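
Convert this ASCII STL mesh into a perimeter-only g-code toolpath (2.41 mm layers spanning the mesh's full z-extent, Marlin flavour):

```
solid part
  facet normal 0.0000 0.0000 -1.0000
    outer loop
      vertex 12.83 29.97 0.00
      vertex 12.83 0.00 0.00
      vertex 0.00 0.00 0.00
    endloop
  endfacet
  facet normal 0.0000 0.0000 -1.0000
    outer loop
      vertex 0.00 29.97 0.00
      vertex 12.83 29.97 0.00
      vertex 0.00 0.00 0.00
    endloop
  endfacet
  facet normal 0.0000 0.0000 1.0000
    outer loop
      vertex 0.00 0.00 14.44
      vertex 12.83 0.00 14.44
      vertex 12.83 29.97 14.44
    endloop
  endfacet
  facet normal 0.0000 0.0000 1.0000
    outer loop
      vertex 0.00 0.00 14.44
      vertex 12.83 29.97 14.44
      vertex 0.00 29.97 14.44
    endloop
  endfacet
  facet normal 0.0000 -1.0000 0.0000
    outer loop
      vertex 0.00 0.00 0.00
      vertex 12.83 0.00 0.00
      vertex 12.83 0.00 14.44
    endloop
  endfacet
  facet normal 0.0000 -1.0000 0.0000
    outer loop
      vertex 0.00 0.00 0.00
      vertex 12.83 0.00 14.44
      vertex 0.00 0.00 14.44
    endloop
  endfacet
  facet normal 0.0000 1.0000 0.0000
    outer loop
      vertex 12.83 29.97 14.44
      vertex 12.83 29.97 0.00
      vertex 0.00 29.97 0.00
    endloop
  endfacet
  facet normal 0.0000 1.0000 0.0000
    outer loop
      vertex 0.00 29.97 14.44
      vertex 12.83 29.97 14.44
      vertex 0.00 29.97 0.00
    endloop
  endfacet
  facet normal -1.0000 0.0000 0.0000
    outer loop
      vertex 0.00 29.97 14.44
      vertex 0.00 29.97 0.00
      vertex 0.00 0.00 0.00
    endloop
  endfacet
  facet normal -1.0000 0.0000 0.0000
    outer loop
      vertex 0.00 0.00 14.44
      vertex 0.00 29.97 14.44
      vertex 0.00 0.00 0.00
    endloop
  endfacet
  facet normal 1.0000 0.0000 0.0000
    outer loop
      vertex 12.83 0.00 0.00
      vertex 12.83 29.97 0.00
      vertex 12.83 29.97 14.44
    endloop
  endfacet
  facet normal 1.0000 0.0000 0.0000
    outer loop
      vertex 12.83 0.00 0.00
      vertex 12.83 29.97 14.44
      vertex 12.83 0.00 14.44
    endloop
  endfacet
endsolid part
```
; perimeter-only toolpath
G21 ; units = mm
G90 ; absolute positioning
G28 ; home
; layer 1
G0 Z2.41
G0 X0.00 Y0.00
G1 X12.83 Y0.00
G1 X12.83 Y29.97
G1 X0.00 Y29.97
G1 X0.00 Y0.00
; layer 2
G0 Z4.81
G0 X0.00 Y0.00
G1 X12.83 Y0.00
G1 X12.83 Y29.97
G1 X0.00 Y29.97
G1 X0.00 Y0.00
; layer 3
G0 Z7.22
G0 X0.00 Y0.00
G1 X12.83 Y0.00
G1 X12.83 Y29.97
G1 X0.00 Y29.97
G1 X0.00 Y0.00
; layer 4
G0 Z9.63
G0 X0.00 Y0.00
G1 X12.83 Y0.00
G1 X12.83 Y29.97
G1 X0.00 Y29.97
G1 X0.00 Y0.00
; layer 5
G0 Z12.03
G0 X0.00 Y0.00
G1 X12.83 Y0.00
G1 X12.83 Y29.97
G1 X0.00 Y29.97
G1 X0.00 Y0.00
; layer 6
G0 Z14.44
G0 X0.00 Y0.00
G1 X12.83 Y0.00
G1 X12.83 Y29.97
G1 X0.00 Y29.97
G1 X0.00 Y0.00
M2 ; end

The solid is a rectangular box, roughly 12.8 × 30 mm footprint and 14.4 mm tall. Slicing at Δz = 2.41 mm — 6 equal slices spanning the solid's height, so layer i sits at z = i·h/6 — gives 6 non-empty perimeters. Each is a 4-segment closed polygon; G0 lifts to the layer z and rapids to the start vertex, then G1 traces the edges.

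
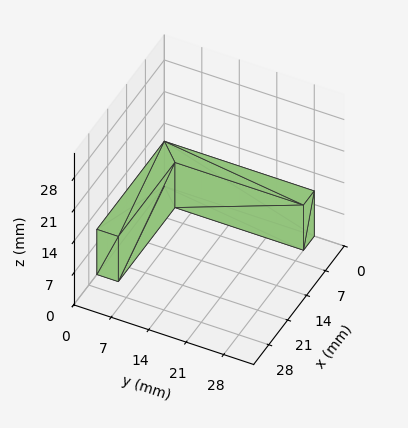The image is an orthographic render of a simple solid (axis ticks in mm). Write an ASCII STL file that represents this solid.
Reading the render: the shape is an L-shaped prism: outer 25 × 28 mm, arm thicknesses ≈ 4 mm (horizontal) and 4 mm (vertical), extruded 10 mm in z (dimensions read to the nearest mm from the axis ticks). For the STL, each face is triangulated and given an outward normal.

solid part
  facet normal 0.0000 0.0000 -1.0000
    outer loop
      vertex 25.00 4.00 0.00
      vertex 25.00 0.00 0.00
      vertex 0.00 0.00 0.00
    endloop
  endfacet
  facet normal 0.0000 0.0000 -1.0000
    outer loop
      vertex 4.00 4.00 0.00
      vertex 25.00 4.00 0.00
      vertex 0.00 0.00 0.00
    endloop
  endfacet
  facet normal 0.0000 0.0000 -1.0000
    outer loop
      vertex 4.00 28.00 0.00
      vertex 4.00 4.00 0.00
      vertex 0.00 0.00 0.00
    endloop
  endfacet
  facet normal 0.0000 0.0000 -1.0000
    outer loop
      vertex 0.00 28.00 0.00
      vertex 4.00 28.00 0.00
      vertex 0.00 0.00 0.00
    endloop
  endfacet
  facet normal 0.0000 0.0000 1.0000
    outer loop
      vertex 0.00 0.00 10.00
      vertex 25.00 0.00 10.00
      vertex 25.00 4.00 10.00
    endloop
  endfacet
  facet normal 0.0000 0.0000 1.0000
    outer loop
      vertex 0.00 0.00 10.00
      vertex 25.00 4.00 10.00
      vertex 4.00 4.00 10.00
    endloop
  endfacet
  facet normal 0.0000 0.0000 1.0000
    outer loop
      vertex 0.00 0.00 10.00
      vertex 4.00 4.00 10.00
      vertex 4.00 28.00 10.00
    endloop
  endfacet
  facet normal 0.0000 0.0000 1.0000
    outer loop
      vertex 0.00 0.00 10.00
      vertex 4.00 28.00 10.00
      vertex 0.00 28.00 10.00
    endloop
  endfacet
  facet normal 0.0000 -1.0000 0.0000
    outer loop
      vertex 0.00 0.00 0.00
      vertex 25.00 0.00 0.00
      vertex 25.00 0.00 10.00
    endloop
  endfacet
  facet normal 0.0000 -1.0000 0.0000
    outer loop
      vertex 0.00 0.00 0.00
      vertex 25.00 0.00 10.00
      vertex 0.00 0.00 10.00
    endloop
  endfacet
  facet normal 1.0000 0.0000 0.0000
    outer loop
      vertex 25.00 0.00 0.00
      vertex 25.00 4.00 0.00
      vertex 25.00 4.00 10.00
    endloop
  endfacet
  facet normal 1.0000 0.0000 0.0000
    outer loop
      vertex 25.00 0.00 0.00
      vertex 25.00 4.00 10.00
      vertex 25.00 0.00 10.00
    endloop
  endfacet
  facet normal 0.0000 1.0000 0.0000
    outer loop
      vertex 25.00 4.00 0.00
      vertex 4.00 4.00 0.00
      vertex 4.00 4.00 10.00
    endloop
  endfacet
  facet normal 0.0000 1.0000 0.0000
    outer loop
      vertex 25.00 4.00 0.00
      vertex 4.00 4.00 10.00
      vertex 25.00 4.00 10.00
    endloop
  endfacet
  facet normal 1.0000 0.0000 0.0000
    outer loop
      vertex 4.00 4.00 0.00
      vertex 4.00 28.00 0.00
      vertex 4.00 28.00 10.00
    endloop
  endfacet
  facet normal 1.0000 0.0000 0.0000
    outer loop
      vertex 4.00 4.00 0.00
      vertex 4.00 28.00 10.00
      vertex 4.00 4.00 10.00
    endloop
  endfacet
  facet normal 0.0000 1.0000 0.0000
    outer loop
      vertex 4.00 28.00 0.00
      vertex 0.00 28.00 0.00
      vertex 0.00 28.00 10.00
    endloop
  endfacet
  facet normal 0.0000 1.0000 0.0000
    outer loop
      vertex 4.00 28.00 0.00
      vertex 0.00 28.00 10.00
      vertex 4.00 28.00 10.00
    endloop
  endfacet
  facet normal -1.0000 0.0000 0.0000
    outer loop
      vertex 0.00 28.00 0.00
      vertex 0.00 0.00 0.00
      vertex 0.00 0.00 10.00
    endloop
  endfacet
  facet normal -1.0000 0.0000 0.0000
    outer loop
      vertex 0.00 28.00 0.00
      vertex 0.00 0.00 10.00
      vertex 0.00 28.00 10.00
    endloop
  endfacet
endsolid part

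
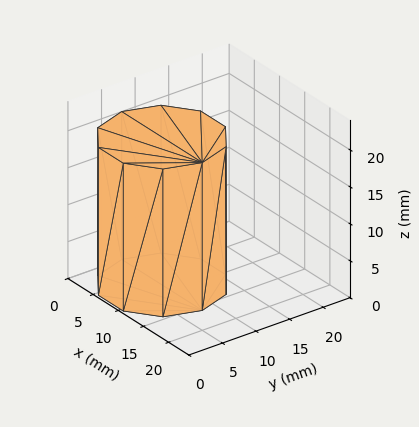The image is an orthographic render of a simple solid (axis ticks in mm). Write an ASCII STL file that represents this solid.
Reading the render: the shape is a regular 10-sided prism (a cylinder approximated with 10 flat sides), circumscribed radius ≈ 8 mm, height ≈ 20 mm (dimensions read to the nearest mm from the axis ticks). For the STL, each face is triangulated and given an outward normal.

solid part
  facet normal 0.0000 0.0000 -1.0000
    outer loop
      vertex 10.472 15.608 0.000
      vertex 14.472 12.702 0.000
      vertex 16.000 8.000 0.000
    endloop
  endfacet
  facet normal 0.0000 0.0000 -1.0000
    outer loop
      vertex 5.528 15.608 0.000
      vertex 10.472 15.608 0.000
      vertex 16.000 8.000 0.000
    endloop
  endfacet
  facet normal 0.0000 0.0000 -1.0000
    outer loop
      vertex 1.528 12.702 0.000
      vertex 5.528 15.608 0.000
      vertex 16.000 8.000 0.000
    endloop
  endfacet
  facet normal 0.0000 0.0000 -1.0000
    outer loop
      vertex 0.000 8.000 0.000
      vertex 1.528 12.702 0.000
      vertex 16.000 8.000 0.000
    endloop
  endfacet
  facet normal 0.0000 0.0000 -1.0000
    outer loop
      vertex 1.528 3.298 0.000
      vertex 0.000 8.000 0.000
      vertex 16.000 8.000 0.000
    endloop
  endfacet
  facet normal 0.0000 0.0000 -1.0000
    outer loop
      vertex 5.528 0.392 0.000
      vertex 1.528 3.298 0.000
      vertex 16.000 8.000 0.000
    endloop
  endfacet
  facet normal 0.0000 0.0000 -1.0000
    outer loop
      vertex 10.472 0.392 0.000
      vertex 5.528 0.392 0.000
      vertex 16.000 8.000 0.000
    endloop
  endfacet
  facet normal 0.0000 0.0000 -1.0000
    outer loop
      vertex 14.472 3.298 0.000
      vertex 10.472 0.392 0.000
      vertex 16.000 8.000 0.000
    endloop
  endfacet
  facet normal 0.0000 0.0000 1.0000
    outer loop
      vertex 16.000 8.000 20.000
      vertex 14.472 12.702 20.000
      vertex 10.472 15.608 20.000
    endloop
  endfacet
  facet normal 0.0000 0.0000 1.0000
    outer loop
      vertex 16.000 8.000 20.000
      vertex 10.472 15.608 20.000
      vertex 5.528 15.608 20.000
    endloop
  endfacet
  facet normal 0.0000 0.0000 1.0000
    outer loop
      vertex 16.000 8.000 20.000
      vertex 5.528 15.608 20.000
      vertex 1.528 12.702 20.000
    endloop
  endfacet
  facet normal 0.0000 0.0000 1.0000
    outer loop
      vertex 16.000 8.000 20.000
      vertex 1.528 12.702 20.000
      vertex 0.000 8.000 20.000
    endloop
  endfacet
  facet normal 0.0000 0.0000 1.0000
    outer loop
      vertex 16.000 8.000 20.000
      vertex 0.000 8.000 20.000
      vertex 1.528 3.298 20.000
    endloop
  endfacet
  facet normal 0.0000 0.0000 1.0000
    outer loop
      vertex 16.000 8.000 20.000
      vertex 1.528 3.298 20.000
      vertex 5.528 0.392 20.000
    endloop
  endfacet
  facet normal 0.0000 0.0000 1.0000
    outer loop
      vertex 16.000 8.000 20.000
      vertex 5.528 0.392 20.000
      vertex 10.472 0.392 20.000
    endloop
  endfacet
  facet normal 0.0000 0.0000 1.0000
    outer loop
      vertex 16.000 8.000 20.000
      vertex 10.472 0.392 20.000
      vertex 14.472 3.298 20.000
    endloop
  endfacet
  facet normal 0.9510 0.3091 0.0000
    outer loop
      vertex 16.000 8.000 0.000
      vertex 14.472 12.702 0.000
      vertex 14.472 12.702 20.000
    endloop
  endfacet
  facet normal 0.9510 0.3091 0.0000
    outer loop
      vertex 16.000 8.000 0.000
      vertex 14.472 12.702 20.000
      vertex 16.000 8.000 20.000
    endloop
  endfacet
  facet normal 0.5878 0.8090 0.0000
    outer loop
      vertex 14.472 12.702 0.000
      vertex 10.472 15.608 0.000
      vertex 10.472 15.608 20.000
    endloop
  endfacet
  facet normal 0.5878 0.8090 0.0000
    outer loop
      vertex 14.472 12.702 0.000
      vertex 10.472 15.608 20.000
      vertex 14.472 12.702 20.000
    endloop
  endfacet
  facet normal 0.0000 1.0000 0.0000
    outer loop
      vertex 10.472 15.608 0.000
      vertex 5.528 15.608 0.000
      vertex 5.528 15.608 20.000
    endloop
  endfacet
  facet normal 0.0000 1.0000 0.0000
    outer loop
      vertex 10.472 15.608 0.000
      vertex 5.528 15.608 20.000
      vertex 10.472 15.608 20.000
    endloop
  endfacet
  facet normal -0.5878 0.8090 0.0000
    outer loop
      vertex 5.528 15.608 0.000
      vertex 1.528 12.702 0.000
      vertex 1.528 12.702 20.000
    endloop
  endfacet
  facet normal -0.5878 0.8090 0.0000
    outer loop
      vertex 5.528 15.608 0.000
      vertex 1.528 12.702 20.000
      vertex 5.528 15.608 20.000
    endloop
  endfacet
  facet normal -0.9510 0.3091 0.0000
    outer loop
      vertex 1.528 12.702 0.000
      vertex 0.000 8.000 0.000
      vertex 0.000 8.000 20.000
    endloop
  endfacet
  facet normal -0.9510 0.3091 0.0000
    outer loop
      vertex 1.528 12.702 0.000
      vertex 0.000 8.000 20.000
      vertex 1.528 12.702 20.000
    endloop
  endfacet
  facet normal -0.9510 -0.3091 0.0000
    outer loop
      vertex 0.000 8.000 0.000
      vertex 1.528 3.298 0.000
      vertex 1.528 3.298 20.000
    endloop
  endfacet
  facet normal -0.9510 -0.3091 0.0000
    outer loop
      vertex 0.000 8.000 0.000
      vertex 1.528 3.298 20.000
      vertex 0.000 8.000 20.000
    endloop
  endfacet
  facet normal -0.5878 -0.8090 0.0000
    outer loop
      vertex 1.528 3.298 0.000
      vertex 5.528 0.392 0.000
      vertex 5.528 0.392 20.000
    endloop
  endfacet
  facet normal -0.5878 -0.8090 0.0000
    outer loop
      vertex 1.528 3.298 0.000
      vertex 5.528 0.392 20.000
      vertex 1.528 3.298 20.000
    endloop
  endfacet
  facet normal 0.0000 -1.0000 0.0000
    outer loop
      vertex 5.528 0.392 0.000
      vertex 10.472 0.392 0.000
      vertex 10.472 0.392 20.000
    endloop
  endfacet
  facet normal 0.0000 -1.0000 0.0000
    outer loop
      vertex 5.528 0.392 0.000
      vertex 10.472 0.392 20.000
      vertex 5.528 0.392 20.000
    endloop
  endfacet
  facet normal 0.5878 -0.8090 0.0000
    outer loop
      vertex 10.472 0.392 0.000
      vertex 14.472 3.298 0.000
      vertex 14.472 3.298 20.000
    endloop
  endfacet
  facet normal 0.5878 -0.8090 0.0000
    outer loop
      vertex 10.472 0.392 0.000
      vertex 14.472 3.298 20.000
      vertex 10.472 0.392 20.000
    endloop
  endfacet
  facet normal 0.9510 -0.3091 0.0000
    outer loop
      vertex 14.472 3.298 0.000
      vertex 16.000 8.000 0.000
      vertex 16.000 8.000 20.000
    endloop
  endfacet
  facet normal 0.9510 -0.3091 0.0000
    outer loop
      vertex 14.472 3.298 0.000
      vertex 16.000 8.000 20.000
      vertex 14.472 3.298 20.000
    endloop
  endfacet
endsolid part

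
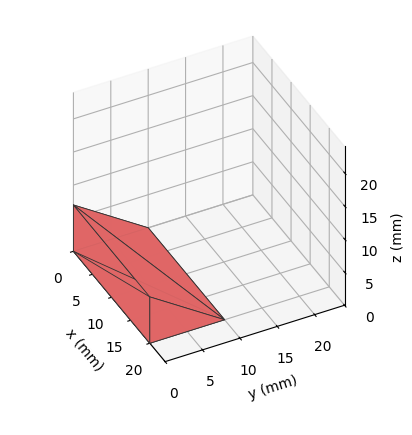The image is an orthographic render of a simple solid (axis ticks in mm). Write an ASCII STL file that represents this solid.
Reading the render: the shape is a wedge (ramp): 20 × 10 mm base, rising to 7 mm along the y=0 edge and sloping linearly to z=0 at y=10 (dimensions read to the nearest mm from the axis ticks). For the STL, each face is triangulated and given an outward normal.

solid part
  facet normal 0.0000 0.0000 -1.0000
    outer loop
      vertex 20.00 10.00 0.00
      vertex 20.00 0.00 0.00
      vertex 0.00 0.00 0.00
    endloop
  endfacet
  facet normal 0.0000 0.0000 -1.0000
    outer loop
      vertex 0.00 10.00 0.00
      vertex 20.00 10.00 0.00
      vertex 0.00 0.00 0.00
    endloop
  endfacet
  facet normal 0.0000 -1.0000 0.0000
    outer loop
      vertex 0.00 0.00 0.00
      vertex 20.00 0.00 0.00
      vertex 20.00 0.00 7.00
    endloop
  endfacet
  facet normal 0.0000 -1.0000 0.0000
    outer loop
      vertex 0.00 0.00 0.00
      vertex 20.00 0.00 7.00
      vertex 0.00 0.00 7.00
    endloop
  endfacet
  facet normal 0.0000 0.5735 0.8192
    outer loop
      vertex 0.00 0.00 7.00
      vertex 20.00 0.00 7.00
      vertex 20.00 10.00 0.00
    endloop
  endfacet
  facet normal 0.0000 0.5735 0.8192
    outer loop
      vertex 0.00 0.00 7.00
      vertex 20.00 10.00 0.00
      vertex 0.00 10.00 0.00
    endloop
  endfacet
  facet normal -1.0000 0.0000 0.0000
    outer loop
      vertex 0.00 0.00 7.00
      vertex 0.00 10.00 0.00
      vertex 0.00 0.00 0.00
    endloop
  endfacet
  facet normal 1.0000 0.0000 0.0000
    outer loop
      vertex 20.00 0.00 0.00
      vertex 20.00 10.00 0.00
      vertex 20.00 0.00 7.00
    endloop
  endfacet
endsolid part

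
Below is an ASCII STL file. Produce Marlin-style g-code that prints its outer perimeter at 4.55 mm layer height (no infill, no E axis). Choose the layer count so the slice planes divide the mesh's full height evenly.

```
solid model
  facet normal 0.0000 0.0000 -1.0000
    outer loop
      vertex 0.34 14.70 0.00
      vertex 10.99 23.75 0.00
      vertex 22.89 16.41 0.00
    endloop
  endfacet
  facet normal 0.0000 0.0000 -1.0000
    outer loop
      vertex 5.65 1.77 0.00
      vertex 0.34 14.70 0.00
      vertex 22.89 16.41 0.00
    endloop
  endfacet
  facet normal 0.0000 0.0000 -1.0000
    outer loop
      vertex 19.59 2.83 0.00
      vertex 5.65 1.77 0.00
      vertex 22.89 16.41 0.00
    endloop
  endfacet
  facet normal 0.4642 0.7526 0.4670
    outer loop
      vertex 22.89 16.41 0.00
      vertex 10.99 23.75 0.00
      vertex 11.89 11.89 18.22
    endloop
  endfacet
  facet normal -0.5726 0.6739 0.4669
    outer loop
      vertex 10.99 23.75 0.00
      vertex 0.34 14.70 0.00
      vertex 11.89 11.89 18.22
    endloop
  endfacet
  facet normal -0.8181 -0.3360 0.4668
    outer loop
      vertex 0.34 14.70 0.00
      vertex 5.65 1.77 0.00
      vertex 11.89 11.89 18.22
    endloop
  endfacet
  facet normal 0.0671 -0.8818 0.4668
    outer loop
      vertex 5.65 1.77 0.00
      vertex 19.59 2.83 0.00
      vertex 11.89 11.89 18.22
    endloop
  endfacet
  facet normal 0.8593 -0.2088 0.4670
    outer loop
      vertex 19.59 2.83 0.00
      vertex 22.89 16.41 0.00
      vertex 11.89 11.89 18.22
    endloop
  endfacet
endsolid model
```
; perimeter-only toolpath
G21 ; units = mm
G90 ; absolute positioning
G28 ; home
; layer 1
G0 Z4.55
G0 X20.14 Y15.28
G1 X11.21 Y20.79
G1 X3.23 Y14.00
G1 X7.21 Y4.30
G1 X17.66 Y5.10
G1 X20.14 Y15.28
; layer 2
G0 Z9.11
G0 X17.39 Y14.15
G1 X11.44 Y17.82
G1 X6.12 Y13.29
G1 X8.77 Y6.83
G1 X15.74 Y7.36
G1 X17.39 Y14.15
; layer 3
G0 Z13.66
G0 X14.64 Y13.02
G1 X11.67 Y14.86
G1 X9.00 Y12.59
G1 X10.33 Y9.36
G1 X13.82 Y9.62
G1 X14.64 Y13.02
M2 ; end

The solid is a regular 5-sided pyramid, base circumscribed radius ≈ 11.9 mm, apex at z ≈ 18.2 mm. Slicing at Δz = 4.55 mm — 4 equal slices spanning the solid's height, so layer i sits at z = i·h/4 — gives 3 non-empty perimeters. Each is a 5-segment closed polygon; G0 lifts to the layer z and rapids to the start vertex, then G1 traces the edges. The cross-section shrinks linearly with z (the slice at the apex is degenerate and omitted).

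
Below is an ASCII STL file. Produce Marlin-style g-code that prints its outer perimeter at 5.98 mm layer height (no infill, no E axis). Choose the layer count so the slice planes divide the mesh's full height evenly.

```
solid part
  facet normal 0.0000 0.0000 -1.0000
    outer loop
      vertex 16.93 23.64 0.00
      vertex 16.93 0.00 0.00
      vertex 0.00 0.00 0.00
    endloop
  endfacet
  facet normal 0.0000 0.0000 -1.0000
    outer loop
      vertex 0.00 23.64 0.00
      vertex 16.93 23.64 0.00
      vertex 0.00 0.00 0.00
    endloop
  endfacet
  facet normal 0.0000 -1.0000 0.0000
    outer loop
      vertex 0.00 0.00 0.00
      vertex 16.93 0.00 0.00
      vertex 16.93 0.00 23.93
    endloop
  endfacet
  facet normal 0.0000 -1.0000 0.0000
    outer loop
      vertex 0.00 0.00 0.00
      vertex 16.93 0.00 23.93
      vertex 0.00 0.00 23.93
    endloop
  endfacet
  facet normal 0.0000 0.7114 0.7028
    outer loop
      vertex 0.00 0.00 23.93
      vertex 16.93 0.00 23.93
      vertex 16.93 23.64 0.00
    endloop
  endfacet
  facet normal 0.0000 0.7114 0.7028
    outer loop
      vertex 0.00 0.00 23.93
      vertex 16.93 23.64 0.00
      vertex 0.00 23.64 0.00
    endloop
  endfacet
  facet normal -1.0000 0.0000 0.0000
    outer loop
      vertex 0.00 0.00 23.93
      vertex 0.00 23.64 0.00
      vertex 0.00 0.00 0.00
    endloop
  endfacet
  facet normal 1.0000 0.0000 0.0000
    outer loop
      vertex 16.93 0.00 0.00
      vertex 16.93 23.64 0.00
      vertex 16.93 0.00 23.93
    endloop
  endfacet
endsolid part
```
; perimeter-only toolpath
G21 ; units = mm
G90 ; absolute positioning
G28 ; home
; layer 1
G0 Z5.98
G0 X0.00 Y0.00
G1 X16.93 Y0.00
G1 X16.93 Y17.73
G1 X0.00 Y17.73
G1 X0.00 Y0.00
; layer 2
G0 Z11.96
G0 X0.00 Y0.00
G1 X16.93 Y0.00
G1 X16.93 Y11.82
G1 X0.00 Y11.82
G1 X0.00 Y0.00
; layer 3
G0 Z17.95
G0 X0.00 Y0.00
G1 X16.93 Y0.00
G1 X16.93 Y5.91
G1 X0.00 Y5.91
G1 X0.00 Y0.00
M2 ; end

The solid is a wedge (ramp): 16.9 × 23.6 mm base, rising to 23.9 mm along the y=0 edge and sloping linearly to z=0 at y=23.6. Slicing at Δz = 5.98 mm — 4 equal slices spanning the solid's height, so layer i sits at z = i·h/4 — gives 3 non-empty perimeters. Each is a 4-segment closed polygon; G0 lifts to the layer z and rapids to the start vertex, then G1 traces the edges. The cross-section shrinks linearly with z (the slice at the apex is degenerate and omitted).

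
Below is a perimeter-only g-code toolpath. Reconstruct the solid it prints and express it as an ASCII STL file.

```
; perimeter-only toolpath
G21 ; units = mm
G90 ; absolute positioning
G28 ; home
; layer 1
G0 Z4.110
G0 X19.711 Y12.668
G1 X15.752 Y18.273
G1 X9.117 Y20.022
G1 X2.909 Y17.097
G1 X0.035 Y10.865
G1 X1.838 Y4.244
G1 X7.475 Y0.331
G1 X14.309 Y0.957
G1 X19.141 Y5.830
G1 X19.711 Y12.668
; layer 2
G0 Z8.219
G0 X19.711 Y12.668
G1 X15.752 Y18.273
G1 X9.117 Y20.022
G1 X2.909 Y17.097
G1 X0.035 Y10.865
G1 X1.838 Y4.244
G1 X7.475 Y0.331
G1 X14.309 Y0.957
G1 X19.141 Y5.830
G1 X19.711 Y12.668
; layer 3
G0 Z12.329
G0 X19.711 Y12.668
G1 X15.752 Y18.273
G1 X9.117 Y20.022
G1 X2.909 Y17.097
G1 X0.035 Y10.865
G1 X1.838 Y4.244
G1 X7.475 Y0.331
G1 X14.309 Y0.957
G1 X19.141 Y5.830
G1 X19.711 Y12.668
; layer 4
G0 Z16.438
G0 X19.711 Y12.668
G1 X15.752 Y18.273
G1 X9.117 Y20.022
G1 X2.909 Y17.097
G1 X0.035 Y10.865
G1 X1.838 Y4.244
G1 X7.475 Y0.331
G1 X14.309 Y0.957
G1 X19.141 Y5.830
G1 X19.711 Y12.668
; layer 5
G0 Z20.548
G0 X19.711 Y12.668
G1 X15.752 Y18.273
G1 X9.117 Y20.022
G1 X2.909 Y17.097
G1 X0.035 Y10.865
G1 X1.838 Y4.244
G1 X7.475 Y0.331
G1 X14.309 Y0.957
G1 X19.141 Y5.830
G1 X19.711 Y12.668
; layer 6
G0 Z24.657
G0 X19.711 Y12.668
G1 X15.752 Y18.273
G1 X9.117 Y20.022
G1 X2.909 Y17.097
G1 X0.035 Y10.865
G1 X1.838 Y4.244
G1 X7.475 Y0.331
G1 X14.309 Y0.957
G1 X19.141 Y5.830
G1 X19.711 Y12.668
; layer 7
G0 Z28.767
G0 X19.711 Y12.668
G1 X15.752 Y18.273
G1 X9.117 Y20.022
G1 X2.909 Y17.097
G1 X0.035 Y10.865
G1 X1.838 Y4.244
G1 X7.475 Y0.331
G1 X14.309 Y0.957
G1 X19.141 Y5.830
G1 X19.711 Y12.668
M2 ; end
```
solid part
  facet normal 0.0000 0.0000 -1.0000
    outer loop
      vertex 9.117 20.022 0.000
      vertex 15.752 18.273 0.000
      vertex 19.711 12.668 0.000
    endloop
  endfacet
  facet normal 0.0000 0.0000 -1.0000
    outer loop
      vertex 2.909 17.097 0.000
      vertex 9.117 20.022 0.000
      vertex 19.711 12.668 0.000
    endloop
  endfacet
  facet normal 0.0000 0.0000 -1.0000
    outer loop
      vertex 0.035 10.865 0.000
      vertex 2.909 17.097 0.000
      vertex 19.711 12.668 0.000
    endloop
  endfacet
  facet normal 0.0000 0.0000 -1.0000
    outer loop
      vertex 1.838 4.244 0.000
      vertex 0.035 10.865 0.000
      vertex 19.711 12.668 0.000
    endloop
  endfacet
  facet normal 0.0000 0.0000 -1.0000
    outer loop
      vertex 7.475 0.331 0.000
      vertex 1.838 4.244 0.000
      vertex 19.711 12.668 0.000
    endloop
  endfacet
  facet normal 0.0000 0.0000 -1.0000
    outer loop
      vertex 14.309 0.957 0.000
      vertex 7.475 0.331 0.000
      vertex 19.711 12.668 0.000
    endloop
  endfacet
  facet normal 0.0000 0.0000 -1.0000
    outer loop
      vertex 19.141 5.830 0.000
      vertex 14.309 0.957 0.000
      vertex 19.711 12.668 0.000
    endloop
  endfacet
  facet normal 0.0000 0.0000 1.0000
    outer loop
      vertex 19.711 12.668 28.767
      vertex 15.752 18.273 28.767
      vertex 9.117 20.022 28.767
    endloop
  endfacet
  facet normal 0.0000 0.0000 1.0000
    outer loop
      vertex 19.711 12.668 28.767
      vertex 9.117 20.022 28.767
      vertex 2.909 17.097 28.767
    endloop
  endfacet
  facet normal 0.0000 0.0000 1.0000
    outer loop
      vertex 19.711 12.668 28.767
      vertex 2.909 17.097 28.767
      vertex 0.035 10.865 28.767
    endloop
  endfacet
  facet normal 0.0000 0.0000 1.0000
    outer loop
      vertex 19.711 12.668 28.767
      vertex 0.035 10.865 28.767
      vertex 1.838 4.244 28.767
    endloop
  endfacet
  facet normal 0.0000 0.0000 1.0000
    outer loop
      vertex 19.711 12.668 28.767
      vertex 1.838 4.244 28.767
      vertex 7.475 0.331 28.767
    endloop
  endfacet
  facet normal 0.0000 0.0000 1.0000
    outer loop
      vertex 19.711 12.668 28.767
      vertex 7.475 0.331 28.767
      vertex 14.309 0.957 28.767
    endloop
  endfacet
  facet normal 0.0000 0.0000 1.0000
    outer loop
      vertex 19.711 12.668 28.767
      vertex 14.309 0.957 28.767
      vertex 19.141 5.830 28.767
    endloop
  endfacet
  facet normal 0.8168 0.5769 0.0000
    outer loop
      vertex 19.711 12.668 0.000
      vertex 15.752 18.273 0.000
      vertex 15.752 18.273 28.767
    endloop
  endfacet
  facet normal 0.8168 0.5769 0.0000
    outer loop
      vertex 19.711 12.668 0.000
      vertex 15.752 18.273 28.767
      vertex 19.711 12.668 28.767
    endloop
  endfacet
  facet normal 0.2549 0.9670 0.0000
    outer loop
      vertex 15.752 18.273 0.000
      vertex 9.117 20.022 0.000
      vertex 9.117 20.022 28.767
    endloop
  endfacet
  facet normal 0.2549 0.9670 0.0000
    outer loop
      vertex 15.752 18.273 0.000
      vertex 9.117 20.022 28.767
      vertex 15.752 18.273 28.767
    endloop
  endfacet
  facet normal -0.4262 0.9046 0.0000
    outer loop
      vertex 9.117 20.022 0.000
      vertex 2.909 17.097 0.000
      vertex 2.909 17.097 28.767
    endloop
  endfacet
  facet normal -0.4262 0.9046 0.0000
    outer loop
      vertex 9.117 20.022 0.000
      vertex 2.909 17.097 28.767
      vertex 9.117 20.022 28.767
    endloop
  endfacet
  facet normal -0.9081 0.4188 0.0000
    outer loop
      vertex 2.909 17.097 0.000
      vertex 0.035 10.865 0.000
      vertex 0.035 10.865 28.767
    endloop
  endfacet
  facet normal -0.9081 0.4188 0.0000
    outer loop
      vertex 2.909 17.097 0.000
      vertex 0.035 10.865 28.767
      vertex 2.909 17.097 28.767
    endloop
  endfacet
  facet normal -0.9649 -0.2627 0.0000
    outer loop
      vertex 0.035 10.865 0.000
      vertex 1.838 4.244 0.000
      vertex 1.838 4.244 28.767
    endloop
  endfacet
  facet normal -0.9649 -0.2627 0.0000
    outer loop
      vertex 0.035 10.865 0.000
      vertex 1.838 4.244 28.767
      vertex 0.035 10.865 28.767
    endloop
  endfacet
  facet normal -0.5702 -0.8215 0.0000
    outer loop
      vertex 1.838 4.244 0.000
      vertex 7.475 0.331 0.000
      vertex 7.475 0.331 28.767
    endloop
  endfacet
  facet normal -0.5702 -0.8215 0.0000
    outer loop
      vertex 1.838 4.244 0.000
      vertex 7.475 0.331 28.767
      vertex 1.838 4.244 28.767
    endloop
  endfacet
  facet normal 0.0912 -0.9958 0.0000
    outer loop
      vertex 7.475 0.331 0.000
      vertex 14.309 0.957 0.000
      vertex 14.309 0.957 28.767
    endloop
  endfacet
  facet normal 0.0912 -0.9958 0.0000
    outer loop
      vertex 7.475 0.331 0.000
      vertex 14.309 0.957 28.767
      vertex 7.475 0.331 28.767
    endloop
  endfacet
  facet normal 0.7101 -0.7041 0.0000
    outer loop
      vertex 14.309 0.957 0.000
      vertex 19.141 5.830 0.000
      vertex 19.141 5.830 28.767
    endloop
  endfacet
  facet normal 0.7101 -0.7041 0.0000
    outer loop
      vertex 14.309 0.957 0.000
      vertex 19.141 5.830 28.767
      vertex 14.309 0.957 28.767
    endloop
  endfacet
  facet normal 0.9965 -0.0831 0.0000
    outer loop
      vertex 19.141 5.830 0.000
      vertex 19.711 12.668 0.000
      vertex 19.711 12.668 28.767
    endloop
  endfacet
  facet normal 0.9965 -0.0831 0.0000
    outer loop
      vertex 19.141 5.830 0.000
      vertex 19.711 12.668 28.767
      vertex 19.141 5.830 28.767
    endloop
  endfacet
endsolid part

The G0 Z moves step by Δz≈4.110 mm. Every layer's G1 loop is the same polygon, so the solid is a straight extrusion of it from z=0 to z≈28.8. Closing with flat bottom and top caps and triangulating gives 32 facets — a regular 9-sided prism (a cylinder approximated with 9 flat sides), circumscribed radius ≈ 10 mm, height ≈ 28.8 mm.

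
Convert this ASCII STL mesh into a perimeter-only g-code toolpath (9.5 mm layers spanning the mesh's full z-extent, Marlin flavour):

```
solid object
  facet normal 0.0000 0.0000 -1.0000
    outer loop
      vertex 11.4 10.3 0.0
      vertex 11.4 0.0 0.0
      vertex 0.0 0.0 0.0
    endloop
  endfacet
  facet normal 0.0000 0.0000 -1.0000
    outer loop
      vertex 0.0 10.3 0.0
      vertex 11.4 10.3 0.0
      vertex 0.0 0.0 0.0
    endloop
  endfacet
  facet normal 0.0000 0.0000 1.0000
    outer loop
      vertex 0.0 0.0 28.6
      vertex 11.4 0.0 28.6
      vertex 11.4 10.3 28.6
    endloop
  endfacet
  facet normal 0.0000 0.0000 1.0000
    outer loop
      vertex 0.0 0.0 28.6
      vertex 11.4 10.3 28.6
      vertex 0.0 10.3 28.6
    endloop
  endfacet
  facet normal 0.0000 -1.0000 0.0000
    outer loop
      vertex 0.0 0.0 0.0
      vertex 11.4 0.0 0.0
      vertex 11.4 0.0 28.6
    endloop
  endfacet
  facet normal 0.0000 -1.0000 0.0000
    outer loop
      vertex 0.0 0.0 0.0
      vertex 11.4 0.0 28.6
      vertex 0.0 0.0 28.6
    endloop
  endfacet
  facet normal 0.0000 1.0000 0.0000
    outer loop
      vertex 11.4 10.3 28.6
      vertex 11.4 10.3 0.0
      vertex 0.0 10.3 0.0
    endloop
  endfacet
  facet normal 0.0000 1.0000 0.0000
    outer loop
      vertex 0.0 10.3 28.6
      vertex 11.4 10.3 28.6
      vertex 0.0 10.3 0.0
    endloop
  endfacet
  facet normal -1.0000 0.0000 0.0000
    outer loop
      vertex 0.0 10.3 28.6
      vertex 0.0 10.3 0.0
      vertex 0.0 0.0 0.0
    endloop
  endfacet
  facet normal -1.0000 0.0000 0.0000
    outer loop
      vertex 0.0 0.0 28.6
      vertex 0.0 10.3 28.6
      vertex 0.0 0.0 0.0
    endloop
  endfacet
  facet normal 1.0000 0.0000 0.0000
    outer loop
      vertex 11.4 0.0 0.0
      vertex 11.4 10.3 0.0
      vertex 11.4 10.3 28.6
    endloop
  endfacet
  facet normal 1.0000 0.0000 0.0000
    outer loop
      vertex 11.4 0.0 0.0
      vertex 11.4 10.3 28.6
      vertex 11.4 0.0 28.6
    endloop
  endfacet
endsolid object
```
; perimeter-only toolpath
G21 ; units = mm
G90 ; absolute positioning
G28 ; home
; layer 1
G0 Z9.5
G0 X0.0 Y0.0
G1 X11.4 Y0.0
G1 X11.4 Y10.3
G1 X0.0 Y10.3
G1 X0.0 Y0.0
; layer 2
G0 Z19.1
G0 X0.0 Y0.0
G1 X11.4 Y0.0
G1 X11.4 Y10.3
G1 X0.0 Y10.3
G1 X0.0 Y0.0
; layer 3
G0 Z28.6
G0 X0.0 Y0.0
G1 X11.4 Y0.0
G1 X11.4 Y10.3
G1 X0.0 Y10.3
G1 X0.0 Y0.0
M2 ; end

The solid is a rectangular box, roughly 11.4 × 10.3 mm footprint and 28.6 mm tall. Slicing at Δz = 9.5 mm — 3 equal slices spanning the solid's height, so layer i sits at z = i·h/3 — gives 3 non-empty perimeters. Each is a 4-segment closed polygon; G0 lifts to the layer z and rapids to the start vertex, then G1 traces the edges.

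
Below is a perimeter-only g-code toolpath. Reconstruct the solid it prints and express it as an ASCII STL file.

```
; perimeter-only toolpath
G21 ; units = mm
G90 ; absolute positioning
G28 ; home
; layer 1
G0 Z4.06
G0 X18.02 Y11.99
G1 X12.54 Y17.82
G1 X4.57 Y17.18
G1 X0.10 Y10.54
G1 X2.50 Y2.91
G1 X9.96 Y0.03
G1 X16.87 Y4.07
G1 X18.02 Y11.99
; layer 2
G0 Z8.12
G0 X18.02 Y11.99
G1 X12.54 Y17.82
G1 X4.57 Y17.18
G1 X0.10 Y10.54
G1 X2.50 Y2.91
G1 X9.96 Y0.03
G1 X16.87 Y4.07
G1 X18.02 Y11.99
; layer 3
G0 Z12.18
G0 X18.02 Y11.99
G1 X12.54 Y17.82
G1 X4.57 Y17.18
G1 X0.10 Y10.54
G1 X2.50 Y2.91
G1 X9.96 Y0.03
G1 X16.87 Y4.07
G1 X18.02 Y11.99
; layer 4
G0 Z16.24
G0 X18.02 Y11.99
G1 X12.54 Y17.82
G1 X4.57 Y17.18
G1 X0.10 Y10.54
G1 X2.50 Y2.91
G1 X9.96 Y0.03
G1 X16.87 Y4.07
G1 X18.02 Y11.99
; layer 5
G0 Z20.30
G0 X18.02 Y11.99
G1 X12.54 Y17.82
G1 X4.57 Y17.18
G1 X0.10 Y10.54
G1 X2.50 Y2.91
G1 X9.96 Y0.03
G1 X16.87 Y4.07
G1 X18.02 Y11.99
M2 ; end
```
solid part
  facet normal 0.0000 0.0000 -1.0000
    outer loop
      vertex 4.57 17.18 0.00
      vertex 12.54 17.82 0.00
      vertex 18.02 11.99 0.00
    endloop
  endfacet
  facet normal 0.0000 0.0000 -1.0000
    outer loop
      vertex 0.10 10.54 0.00
      vertex 4.57 17.18 0.00
      vertex 18.02 11.99 0.00
    endloop
  endfacet
  facet normal 0.0000 0.0000 -1.0000
    outer loop
      vertex 2.50 2.91 0.00
      vertex 0.10 10.54 0.00
      vertex 18.02 11.99 0.00
    endloop
  endfacet
  facet normal 0.0000 0.0000 -1.0000
    outer loop
      vertex 9.96 0.03 0.00
      vertex 2.50 2.91 0.00
      vertex 18.02 11.99 0.00
    endloop
  endfacet
  facet normal 0.0000 0.0000 -1.0000
    outer loop
      vertex 16.87 4.07 0.00
      vertex 9.96 0.03 0.00
      vertex 18.02 11.99 0.00
    endloop
  endfacet
  facet normal 0.0000 0.0000 1.0000
    outer loop
      vertex 18.02 11.99 20.30
      vertex 12.54 17.82 20.30
      vertex 4.57 17.18 20.30
    endloop
  endfacet
  facet normal 0.0000 0.0000 1.0000
    outer loop
      vertex 18.02 11.99 20.30
      vertex 4.57 17.18 20.30
      vertex 0.10 10.54 20.30
    endloop
  endfacet
  facet normal 0.0000 0.0000 1.0000
    outer loop
      vertex 18.02 11.99 20.30
      vertex 0.10 10.54 20.30
      vertex 2.50 2.91 20.30
    endloop
  endfacet
  facet normal 0.0000 0.0000 1.0000
    outer loop
      vertex 18.02 11.99 20.30
      vertex 2.50 2.91 20.30
      vertex 9.96 0.03 20.30
    endloop
  endfacet
  facet normal 0.0000 0.0000 1.0000
    outer loop
      vertex 18.02 11.99 20.30
      vertex 9.96 0.03 20.30
      vertex 16.87 4.07 20.30
    endloop
  endfacet
  facet normal 0.7286 0.6849 0.0000
    outer loop
      vertex 18.02 11.99 0.00
      vertex 12.54 17.82 0.00
      vertex 12.54 17.82 20.30
    endloop
  endfacet
  facet normal 0.7286 0.6849 0.0000
    outer loop
      vertex 18.02 11.99 0.00
      vertex 12.54 17.82 20.30
      vertex 18.02 11.99 20.30
    endloop
  endfacet
  facet normal -0.0800 0.9968 0.0000
    outer loop
      vertex 12.54 17.82 0.00
      vertex 4.57 17.18 0.00
      vertex 4.57 17.18 20.30
    endloop
  endfacet
  facet normal -0.0800 0.9968 0.0000
    outer loop
      vertex 12.54 17.82 0.00
      vertex 4.57 17.18 20.30
      vertex 12.54 17.82 20.30
    endloop
  endfacet
  facet normal -0.8295 0.5584 0.0000
    outer loop
      vertex 4.57 17.18 0.00
      vertex 0.10 10.54 0.00
      vertex 0.10 10.54 20.30
    endloop
  endfacet
  facet normal -0.8295 0.5584 0.0000
    outer loop
      vertex 4.57 17.18 0.00
      vertex 0.10 10.54 20.30
      vertex 4.57 17.18 20.30
    endloop
  endfacet
  facet normal -0.9539 -0.3001 0.0000
    outer loop
      vertex 0.10 10.54 0.00
      vertex 2.50 2.91 0.00
      vertex 2.50 2.91 20.30
    endloop
  endfacet
  facet normal -0.9539 -0.3001 0.0000
    outer loop
      vertex 0.10 10.54 0.00
      vertex 2.50 2.91 20.30
      vertex 0.10 10.54 20.30
    endloop
  endfacet
  facet normal -0.3602 -0.9329 0.0000
    outer loop
      vertex 2.50 2.91 0.00
      vertex 9.96 0.03 0.00
      vertex 9.96 0.03 20.30
    endloop
  endfacet
  facet normal -0.3602 -0.9329 0.0000
    outer loop
      vertex 2.50 2.91 0.00
      vertex 9.96 0.03 20.30
      vertex 2.50 2.91 20.30
    endloop
  endfacet
  facet normal 0.5047 -0.8633 0.0000
    outer loop
      vertex 9.96 0.03 0.00
      vertex 16.87 4.07 0.00
      vertex 16.87 4.07 20.30
    endloop
  endfacet
  facet normal 0.5047 -0.8633 0.0000
    outer loop
      vertex 9.96 0.03 0.00
      vertex 16.87 4.07 20.30
      vertex 9.96 0.03 20.30
    endloop
  endfacet
  facet normal 0.9896 -0.1437 0.0000
    outer loop
      vertex 16.87 4.07 0.00
      vertex 18.02 11.99 0.00
      vertex 18.02 11.99 20.30
    endloop
  endfacet
  facet normal 0.9896 -0.1437 0.0000
    outer loop
      vertex 16.87 4.07 0.00
      vertex 18.02 11.99 20.30
      vertex 16.87 4.07 20.30
    endloop
  endfacet
endsolid part

The G0 Z moves step by Δz≈4.06 mm. Every layer's G1 loop is the same polygon, so the solid is a straight extrusion of it from z=0 to z≈20.3. Closing with flat bottom and top caps and triangulating gives 24 facets — a regular 7-sided prism (a cylinder approximated with 7 flat sides), circumscribed radius ≈ 9.22 mm, height ≈ 20.3 mm.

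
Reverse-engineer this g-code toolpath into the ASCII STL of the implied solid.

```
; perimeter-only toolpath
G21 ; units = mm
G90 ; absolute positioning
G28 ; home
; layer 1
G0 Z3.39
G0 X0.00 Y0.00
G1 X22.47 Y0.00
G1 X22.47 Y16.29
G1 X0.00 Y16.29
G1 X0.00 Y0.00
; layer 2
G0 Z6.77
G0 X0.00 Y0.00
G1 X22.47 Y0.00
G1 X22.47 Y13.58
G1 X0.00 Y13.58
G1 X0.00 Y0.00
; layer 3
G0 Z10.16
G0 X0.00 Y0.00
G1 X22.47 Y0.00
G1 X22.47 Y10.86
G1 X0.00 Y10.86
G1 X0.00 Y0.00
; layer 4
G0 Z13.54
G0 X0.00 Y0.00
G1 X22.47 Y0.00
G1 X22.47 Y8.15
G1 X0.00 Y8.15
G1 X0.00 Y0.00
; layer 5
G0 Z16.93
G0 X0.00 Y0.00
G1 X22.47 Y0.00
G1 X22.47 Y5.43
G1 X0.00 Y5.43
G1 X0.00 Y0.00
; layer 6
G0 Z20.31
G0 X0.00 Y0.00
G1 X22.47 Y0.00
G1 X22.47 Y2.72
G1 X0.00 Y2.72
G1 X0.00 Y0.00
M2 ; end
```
solid part
  facet normal 0.0000 0.0000 -1.0000
    outer loop
      vertex 22.47 19.01 0.00
      vertex 22.47 0.00 0.00
      vertex 0.00 0.00 0.00
    endloop
  endfacet
  facet normal 0.0000 0.0000 -1.0000
    outer loop
      vertex 0.00 19.01 0.00
      vertex 22.47 19.01 0.00
      vertex 0.00 0.00 0.00
    endloop
  endfacet
  facet normal 0.0000 -1.0000 0.0000
    outer loop
      vertex 0.00 0.00 0.00
      vertex 22.47 0.00 0.00
      vertex 22.47 0.00 23.70
    endloop
  endfacet
  facet normal 0.0000 -1.0000 0.0000
    outer loop
      vertex 0.00 0.00 0.00
      vertex 22.47 0.00 23.70
      vertex 0.00 0.00 23.70
    endloop
  endfacet
  facet normal 0.0000 0.7801 0.6257
    outer loop
      vertex 0.00 0.00 23.70
      vertex 22.47 0.00 23.70
      vertex 22.47 19.01 0.00
    endloop
  endfacet
  facet normal 0.0000 0.7801 0.6257
    outer loop
      vertex 0.00 0.00 23.70
      vertex 22.47 19.01 0.00
      vertex 0.00 19.01 0.00
    endloop
  endfacet
  facet normal -1.0000 0.0000 0.0000
    outer loop
      vertex 0.00 0.00 23.70
      vertex 0.00 19.01 0.00
      vertex 0.00 0.00 0.00
    endloop
  endfacet
  facet normal 1.0000 0.0000 0.0000
    outer loop
      vertex 22.47 0.00 0.00
      vertex 22.47 19.01 0.00
      vertex 22.47 0.00 23.70
    endloop
  endfacet
endsolid part

The G0 Z moves step by Δz≈3.39 mm. The G1 loops shrink linearly with z, so the solid tapers from its base footprint up to z≈23.7. Closing with a flat bottom cap and the tapered top and triangulating gives 8 facets — a wedge (ramp): 22.5 × 19 mm base, rising to 23.7 mm along the y=0 edge and sloping linearly to z=0 at y=19.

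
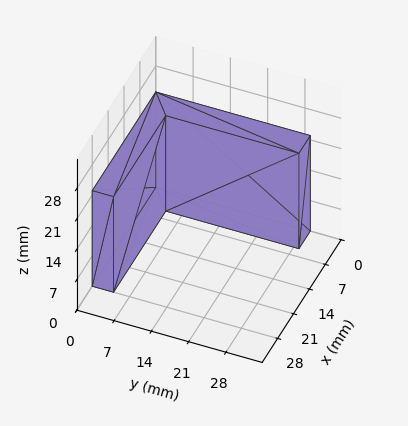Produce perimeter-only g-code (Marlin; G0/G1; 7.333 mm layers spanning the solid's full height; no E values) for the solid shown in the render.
Reading the render: the shape is an L-shaped prism: outer 28 × 29 mm, arm thicknesses ≈ 4 mm (horizontal) and 5 mm (vertical), extruded 22 mm in z (dimensions read to the nearest mm from the axis ticks). For the g-code, the solid's height is divided into equal slices at the stated Δz and each level perimeter traced with G1 moves after a G0 lift.

; perimeter-only toolpath
G21 ; units = mm
G90 ; absolute positioning
G28 ; home
; layer 1
G0 Z7.333
G0 X0.000 Y0.000
G1 X28.000 Y0.000
G1 X28.000 Y4.000
G1 X5.000 Y4.000
G1 X5.000 Y29.000
G1 X0.000 Y29.000
G1 X0.000 Y0.000
; layer 2
G0 Z14.667
G0 X0.000 Y0.000
G1 X28.000 Y0.000
G1 X28.000 Y4.000
G1 X5.000 Y4.000
G1 X5.000 Y29.000
G1 X0.000 Y29.000
G1 X0.000 Y0.000
; layer 3
G0 Z22.000
G0 X0.000 Y0.000
G1 X28.000 Y0.000
G1 X28.000 Y4.000
G1 X5.000 Y4.000
G1 X5.000 Y29.000
G1 X0.000 Y29.000
G1 X0.000 Y0.000
M2 ; end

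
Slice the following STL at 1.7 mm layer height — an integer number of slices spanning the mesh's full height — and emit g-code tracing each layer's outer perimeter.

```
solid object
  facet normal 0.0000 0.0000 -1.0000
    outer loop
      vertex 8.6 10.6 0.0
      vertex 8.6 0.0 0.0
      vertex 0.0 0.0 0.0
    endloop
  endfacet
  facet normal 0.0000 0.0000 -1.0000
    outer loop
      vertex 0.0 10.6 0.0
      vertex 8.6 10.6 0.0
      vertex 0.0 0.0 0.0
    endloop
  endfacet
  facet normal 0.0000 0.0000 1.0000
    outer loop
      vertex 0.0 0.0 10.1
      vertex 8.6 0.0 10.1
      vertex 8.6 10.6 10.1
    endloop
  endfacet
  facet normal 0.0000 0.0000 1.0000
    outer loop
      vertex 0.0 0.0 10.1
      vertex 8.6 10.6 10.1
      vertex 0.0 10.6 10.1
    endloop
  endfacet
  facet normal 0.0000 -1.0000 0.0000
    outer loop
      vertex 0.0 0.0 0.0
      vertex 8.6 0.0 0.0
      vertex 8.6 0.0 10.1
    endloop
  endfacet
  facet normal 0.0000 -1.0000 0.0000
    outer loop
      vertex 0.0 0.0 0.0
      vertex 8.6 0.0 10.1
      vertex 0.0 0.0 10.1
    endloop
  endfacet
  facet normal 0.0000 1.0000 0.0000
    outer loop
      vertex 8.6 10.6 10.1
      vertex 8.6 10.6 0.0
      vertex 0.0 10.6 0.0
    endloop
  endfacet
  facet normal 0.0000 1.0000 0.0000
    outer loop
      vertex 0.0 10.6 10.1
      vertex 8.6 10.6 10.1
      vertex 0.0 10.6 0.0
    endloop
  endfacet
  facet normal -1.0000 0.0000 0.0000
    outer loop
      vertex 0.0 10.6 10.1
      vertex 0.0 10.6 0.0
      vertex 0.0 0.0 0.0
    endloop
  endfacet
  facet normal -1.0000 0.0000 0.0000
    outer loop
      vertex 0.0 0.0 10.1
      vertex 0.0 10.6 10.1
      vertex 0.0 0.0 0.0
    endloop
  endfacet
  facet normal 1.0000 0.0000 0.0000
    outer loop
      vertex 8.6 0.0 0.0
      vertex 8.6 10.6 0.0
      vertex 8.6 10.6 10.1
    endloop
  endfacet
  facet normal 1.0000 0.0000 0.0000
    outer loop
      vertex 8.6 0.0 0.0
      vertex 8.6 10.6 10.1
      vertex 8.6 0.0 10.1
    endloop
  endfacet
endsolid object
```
; perimeter-only toolpath
G21 ; units = mm
G90 ; absolute positioning
G28 ; home
; layer 1
G0 Z1.7
G0 X0.0 Y0.0
G1 X8.6 Y0.0
G1 X8.6 Y10.6
G1 X0.0 Y10.6
G1 X0.0 Y0.0
; layer 2
G0 Z3.4
G0 X0.0 Y0.0
G1 X8.6 Y0.0
G1 X8.6 Y10.6
G1 X0.0 Y10.6
G1 X0.0 Y0.0
; layer 3
G0 Z5.0
G0 X0.0 Y0.0
G1 X8.6 Y0.0
G1 X8.6 Y10.6
G1 X0.0 Y10.6
G1 X0.0 Y0.0
; layer 4
G0 Z6.7
G0 X0.0 Y0.0
G1 X8.6 Y0.0
G1 X8.6 Y10.6
G1 X0.0 Y10.6
G1 X0.0 Y0.0
; layer 5
G0 Z8.4
G0 X0.0 Y0.0
G1 X8.6 Y0.0
G1 X8.6 Y10.6
G1 X0.0 Y10.6
G1 X0.0 Y0.0
; layer 6
G0 Z10.1
G0 X0.0 Y0.0
G1 X8.6 Y0.0
G1 X8.6 Y10.6
G1 X0.0 Y10.6
G1 X0.0 Y0.0
M2 ; end

The solid is a rectangular box, roughly 8.6 × 10.6 mm footprint and 10.1 mm tall. Slicing at Δz = 1.7 mm — 6 equal slices spanning the solid's height, so layer i sits at z = i·h/6 — gives 6 non-empty perimeters. Each is a 4-segment closed polygon; G0 lifts to the layer z and rapids to the start vertex, then G1 traces the edges.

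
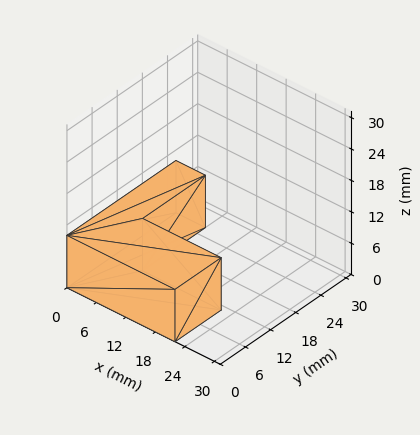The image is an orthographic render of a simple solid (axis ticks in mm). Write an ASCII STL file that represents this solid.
Reading the render: the shape is an L-shaped prism: outer 22 × 26 mm, arm thicknesses ≈ 11 mm (horizontal) and 6 mm (vertical), extruded 10 mm in z (dimensions read to the nearest mm from the axis ticks). For the STL, each face is triangulated and given an outward normal.

solid part
  facet normal 0.0000 0.0000 -1.0000
    outer loop
      vertex 22.0 11.0 0.0
      vertex 22.0 0.0 0.0
      vertex 0.0 0.0 0.0
    endloop
  endfacet
  facet normal 0.0000 0.0000 -1.0000
    outer loop
      vertex 6.0 11.0 0.0
      vertex 22.0 11.0 0.0
      vertex 0.0 0.0 0.0
    endloop
  endfacet
  facet normal 0.0000 0.0000 -1.0000
    outer loop
      vertex 6.0 26.0 0.0
      vertex 6.0 11.0 0.0
      vertex 0.0 0.0 0.0
    endloop
  endfacet
  facet normal 0.0000 0.0000 -1.0000
    outer loop
      vertex 0.0 26.0 0.0
      vertex 6.0 26.0 0.0
      vertex 0.0 0.0 0.0
    endloop
  endfacet
  facet normal 0.0000 0.0000 1.0000
    outer loop
      vertex 0.0 0.0 10.0
      vertex 22.0 0.0 10.0
      vertex 22.0 11.0 10.0
    endloop
  endfacet
  facet normal 0.0000 0.0000 1.0000
    outer loop
      vertex 0.0 0.0 10.0
      vertex 22.0 11.0 10.0
      vertex 6.0 11.0 10.0
    endloop
  endfacet
  facet normal 0.0000 0.0000 1.0000
    outer loop
      vertex 0.0 0.0 10.0
      vertex 6.0 11.0 10.0
      vertex 6.0 26.0 10.0
    endloop
  endfacet
  facet normal 0.0000 0.0000 1.0000
    outer loop
      vertex 0.0 0.0 10.0
      vertex 6.0 26.0 10.0
      vertex 0.0 26.0 10.0
    endloop
  endfacet
  facet normal 0.0000 -1.0000 0.0000
    outer loop
      vertex 0.0 0.0 0.0
      vertex 22.0 0.0 0.0
      vertex 22.0 0.0 10.0
    endloop
  endfacet
  facet normal 0.0000 -1.0000 0.0000
    outer loop
      vertex 0.0 0.0 0.0
      vertex 22.0 0.0 10.0
      vertex 0.0 0.0 10.0
    endloop
  endfacet
  facet normal 1.0000 0.0000 0.0000
    outer loop
      vertex 22.0 0.0 0.0
      vertex 22.0 11.0 0.0
      vertex 22.0 11.0 10.0
    endloop
  endfacet
  facet normal 1.0000 0.0000 0.0000
    outer loop
      vertex 22.0 0.0 0.0
      vertex 22.0 11.0 10.0
      vertex 22.0 0.0 10.0
    endloop
  endfacet
  facet normal 0.0000 1.0000 0.0000
    outer loop
      vertex 22.0 11.0 0.0
      vertex 6.0 11.0 0.0
      vertex 6.0 11.0 10.0
    endloop
  endfacet
  facet normal 0.0000 1.0000 0.0000
    outer loop
      vertex 22.0 11.0 0.0
      vertex 6.0 11.0 10.0
      vertex 22.0 11.0 10.0
    endloop
  endfacet
  facet normal 1.0000 0.0000 0.0000
    outer loop
      vertex 6.0 11.0 0.0
      vertex 6.0 26.0 0.0
      vertex 6.0 26.0 10.0
    endloop
  endfacet
  facet normal 1.0000 0.0000 0.0000
    outer loop
      vertex 6.0 11.0 0.0
      vertex 6.0 26.0 10.0
      vertex 6.0 11.0 10.0
    endloop
  endfacet
  facet normal 0.0000 1.0000 0.0000
    outer loop
      vertex 6.0 26.0 0.0
      vertex 0.0 26.0 0.0
      vertex 0.0 26.0 10.0
    endloop
  endfacet
  facet normal 0.0000 1.0000 0.0000
    outer loop
      vertex 6.0 26.0 0.0
      vertex 0.0 26.0 10.0
      vertex 6.0 26.0 10.0
    endloop
  endfacet
  facet normal -1.0000 0.0000 0.0000
    outer loop
      vertex 0.0 26.0 0.0
      vertex 0.0 0.0 0.0
      vertex 0.0 0.0 10.0
    endloop
  endfacet
  facet normal -1.0000 0.0000 0.0000
    outer loop
      vertex 0.0 26.0 0.0
      vertex 0.0 0.0 10.0
      vertex 0.0 26.0 10.0
    endloop
  endfacet
endsolid part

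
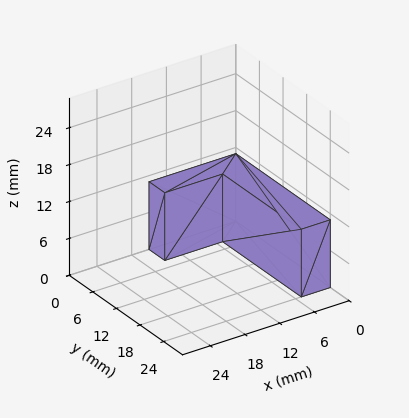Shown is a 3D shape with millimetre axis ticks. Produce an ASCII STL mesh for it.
Reading the render: the shape is an L-shaped prism: outer 15 × 24 mm, arm thicknesses ≈ 4 mm (horizontal) and 5 mm (vertical), extruded 11 mm in z (dimensions read to the nearest mm from the axis ticks). For the STL, each face is triangulated and given an outward normal.

solid part
  facet normal 0.0000 0.0000 -1.0000
    outer loop
      vertex 15.0 4.0 0.0
      vertex 15.0 0.0 0.0
      vertex 0.0 0.0 0.0
    endloop
  endfacet
  facet normal 0.0000 0.0000 -1.0000
    outer loop
      vertex 5.0 4.0 0.0
      vertex 15.0 4.0 0.0
      vertex 0.0 0.0 0.0
    endloop
  endfacet
  facet normal 0.0000 0.0000 -1.0000
    outer loop
      vertex 5.0 24.0 0.0
      vertex 5.0 4.0 0.0
      vertex 0.0 0.0 0.0
    endloop
  endfacet
  facet normal 0.0000 0.0000 -1.0000
    outer loop
      vertex 0.0 24.0 0.0
      vertex 5.0 24.0 0.0
      vertex 0.0 0.0 0.0
    endloop
  endfacet
  facet normal 0.0000 0.0000 1.0000
    outer loop
      vertex 0.0 0.0 11.0
      vertex 15.0 0.0 11.0
      vertex 15.0 4.0 11.0
    endloop
  endfacet
  facet normal 0.0000 0.0000 1.0000
    outer loop
      vertex 0.0 0.0 11.0
      vertex 15.0 4.0 11.0
      vertex 5.0 4.0 11.0
    endloop
  endfacet
  facet normal 0.0000 0.0000 1.0000
    outer loop
      vertex 0.0 0.0 11.0
      vertex 5.0 4.0 11.0
      vertex 5.0 24.0 11.0
    endloop
  endfacet
  facet normal 0.0000 0.0000 1.0000
    outer loop
      vertex 0.0 0.0 11.0
      vertex 5.0 24.0 11.0
      vertex 0.0 24.0 11.0
    endloop
  endfacet
  facet normal 0.0000 -1.0000 0.0000
    outer loop
      vertex 0.0 0.0 0.0
      vertex 15.0 0.0 0.0
      vertex 15.0 0.0 11.0
    endloop
  endfacet
  facet normal 0.0000 -1.0000 0.0000
    outer loop
      vertex 0.0 0.0 0.0
      vertex 15.0 0.0 11.0
      vertex 0.0 0.0 11.0
    endloop
  endfacet
  facet normal 1.0000 0.0000 0.0000
    outer loop
      vertex 15.0 0.0 0.0
      vertex 15.0 4.0 0.0
      vertex 15.0 4.0 11.0
    endloop
  endfacet
  facet normal 1.0000 0.0000 0.0000
    outer loop
      vertex 15.0 0.0 0.0
      vertex 15.0 4.0 11.0
      vertex 15.0 0.0 11.0
    endloop
  endfacet
  facet normal 0.0000 1.0000 0.0000
    outer loop
      vertex 15.0 4.0 0.0
      vertex 5.0 4.0 0.0
      vertex 5.0 4.0 11.0
    endloop
  endfacet
  facet normal 0.0000 1.0000 0.0000
    outer loop
      vertex 15.0 4.0 0.0
      vertex 5.0 4.0 11.0
      vertex 15.0 4.0 11.0
    endloop
  endfacet
  facet normal 1.0000 0.0000 0.0000
    outer loop
      vertex 5.0 4.0 0.0
      vertex 5.0 24.0 0.0
      vertex 5.0 24.0 11.0
    endloop
  endfacet
  facet normal 1.0000 0.0000 0.0000
    outer loop
      vertex 5.0 4.0 0.0
      vertex 5.0 24.0 11.0
      vertex 5.0 4.0 11.0
    endloop
  endfacet
  facet normal 0.0000 1.0000 0.0000
    outer loop
      vertex 5.0 24.0 0.0
      vertex 0.0 24.0 0.0
      vertex 0.0 24.0 11.0
    endloop
  endfacet
  facet normal 0.0000 1.0000 0.0000
    outer loop
      vertex 5.0 24.0 0.0
      vertex 0.0 24.0 11.0
      vertex 5.0 24.0 11.0
    endloop
  endfacet
  facet normal -1.0000 0.0000 0.0000
    outer loop
      vertex 0.0 24.0 0.0
      vertex 0.0 0.0 0.0
      vertex 0.0 0.0 11.0
    endloop
  endfacet
  facet normal -1.0000 0.0000 0.0000
    outer loop
      vertex 0.0 24.0 0.0
      vertex 0.0 0.0 11.0
      vertex 0.0 24.0 11.0
    endloop
  endfacet
endsolid part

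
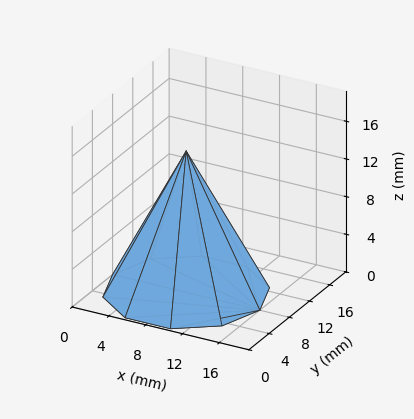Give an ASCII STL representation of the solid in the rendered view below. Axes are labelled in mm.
Reading the render: the shape is a regular 10-sided pyramid, base circumscribed radius ≈ 8 mm, apex at z ≈ 15 mm (dimensions read to the nearest mm from the axis ticks). For the STL, each face is triangulated and given an outward normal.

solid part
  facet normal 0.0000 0.0000 -1.0000
    outer loop
      vertex 10.472 15.608 0.000
      vertex 14.472 12.702 0.000
      vertex 16.000 8.000 0.000
    endloop
  endfacet
  facet normal 0.0000 0.0000 -1.0000
    outer loop
      vertex 5.528 15.608 0.000
      vertex 10.472 15.608 0.000
      vertex 16.000 8.000 0.000
    endloop
  endfacet
  facet normal 0.0000 0.0000 -1.0000
    outer loop
      vertex 1.528 12.702 0.000
      vertex 5.528 15.608 0.000
      vertex 16.000 8.000 0.000
    endloop
  endfacet
  facet normal 0.0000 0.0000 -1.0000
    outer loop
      vertex 0.000 8.000 0.000
      vertex 1.528 12.702 0.000
      vertex 16.000 8.000 0.000
    endloop
  endfacet
  facet normal 0.0000 0.0000 -1.0000
    outer loop
      vertex 1.528 3.298 0.000
      vertex 0.000 8.000 0.000
      vertex 16.000 8.000 0.000
    endloop
  endfacet
  facet normal 0.0000 0.0000 -1.0000
    outer loop
      vertex 5.528 0.392 0.000
      vertex 1.528 3.298 0.000
      vertex 16.000 8.000 0.000
    endloop
  endfacet
  facet normal 0.0000 0.0000 -1.0000
    outer loop
      vertex 10.472 0.392 0.000
      vertex 5.528 0.392 0.000
      vertex 16.000 8.000 0.000
    endloop
  endfacet
  facet normal 0.0000 0.0000 -1.0000
    outer loop
      vertex 14.472 3.298 0.000
      vertex 10.472 0.392 0.000
      vertex 16.000 8.000 0.000
    endloop
  endfacet
  facet normal 0.8482 0.2756 0.4524
    outer loop
      vertex 16.000 8.000 0.000
      vertex 14.472 12.702 0.000
      vertex 8.000 8.000 15.000
    endloop
  endfacet
  facet normal 0.5242 0.7215 0.4523
    outer loop
      vertex 14.472 12.702 0.000
      vertex 10.472 15.608 0.000
      vertex 8.000 8.000 15.000
    endloop
  endfacet
  facet normal 0.0000 0.8918 0.4523
    outer loop
      vertex 10.472 15.608 0.000
      vertex 5.528 15.608 0.000
      vertex 8.000 8.000 15.000
    endloop
  endfacet
  facet normal -0.5242 0.7215 0.4523
    outer loop
      vertex 5.528 15.608 0.000
      vertex 1.528 12.702 0.000
      vertex 8.000 8.000 15.000
    endloop
  endfacet
  facet normal -0.8482 0.2756 0.4524
    outer loop
      vertex 1.528 12.702 0.000
      vertex 0.000 8.000 0.000
      vertex 8.000 8.000 15.000
    endloop
  endfacet
  facet normal -0.8482 -0.2756 0.4524
    outer loop
      vertex 0.000 8.000 0.000
      vertex 1.528 3.298 0.000
      vertex 8.000 8.000 15.000
    endloop
  endfacet
  facet normal -0.5242 -0.7215 0.4523
    outer loop
      vertex 1.528 3.298 0.000
      vertex 5.528 0.392 0.000
      vertex 8.000 8.000 15.000
    endloop
  endfacet
  facet normal 0.0000 -0.8918 0.4523
    outer loop
      vertex 5.528 0.392 0.000
      vertex 10.472 0.392 0.000
      vertex 8.000 8.000 15.000
    endloop
  endfacet
  facet normal 0.5242 -0.7215 0.4523
    outer loop
      vertex 10.472 0.392 0.000
      vertex 14.472 3.298 0.000
      vertex 8.000 8.000 15.000
    endloop
  endfacet
  facet normal 0.8482 -0.2756 0.4524
    outer loop
      vertex 14.472 3.298 0.000
      vertex 16.000 8.000 0.000
      vertex 8.000 8.000 15.000
    endloop
  endfacet
endsolid part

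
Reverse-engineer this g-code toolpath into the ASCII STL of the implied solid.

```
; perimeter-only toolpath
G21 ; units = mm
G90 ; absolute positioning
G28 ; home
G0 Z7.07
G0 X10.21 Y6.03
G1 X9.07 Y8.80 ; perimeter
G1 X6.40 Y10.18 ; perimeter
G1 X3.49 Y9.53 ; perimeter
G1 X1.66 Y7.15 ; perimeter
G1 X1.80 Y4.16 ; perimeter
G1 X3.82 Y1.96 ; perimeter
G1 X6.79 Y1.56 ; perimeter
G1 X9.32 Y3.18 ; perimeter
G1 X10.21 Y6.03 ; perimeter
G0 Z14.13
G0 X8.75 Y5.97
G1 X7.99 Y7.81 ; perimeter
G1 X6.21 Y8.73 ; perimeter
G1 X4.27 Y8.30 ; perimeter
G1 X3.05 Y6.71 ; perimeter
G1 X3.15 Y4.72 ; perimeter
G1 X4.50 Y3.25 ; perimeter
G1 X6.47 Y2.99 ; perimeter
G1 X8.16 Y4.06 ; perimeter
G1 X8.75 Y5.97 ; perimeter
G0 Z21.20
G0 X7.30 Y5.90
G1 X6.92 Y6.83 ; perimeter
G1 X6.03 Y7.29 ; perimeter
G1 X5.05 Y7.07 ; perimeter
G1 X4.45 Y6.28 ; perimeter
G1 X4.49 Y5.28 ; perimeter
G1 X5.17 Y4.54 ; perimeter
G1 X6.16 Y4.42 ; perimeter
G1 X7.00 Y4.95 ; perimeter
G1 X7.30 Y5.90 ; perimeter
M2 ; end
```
solid part
  facet normal 0.0000 0.0000 -1.0000
    outer loop
      vertex 6.59 11.63 0.00
      vertex 10.14 9.79 0.00
      vertex 11.67 6.10 0.00
    endloop
  endfacet
  facet normal 0.0000 0.0000 -1.0000
    outer loop
      vertex 2.70 10.76 0.00
      vertex 6.59 11.63 0.00
      vertex 11.67 6.10 0.00
    endloop
  endfacet
  facet normal 0.0000 0.0000 -1.0000
    outer loop
      vertex 0.27 7.59 0.00
      vertex 2.70 10.76 0.00
      vertex 11.67 6.10 0.00
    endloop
  endfacet
  facet normal 0.0000 0.0000 -1.0000
    outer loop
      vertex 0.45 3.60 0.00
      vertex 0.27 7.59 0.00
      vertex 11.67 6.10 0.00
    endloop
  endfacet
  facet normal 0.0000 0.0000 -1.0000
    outer loop
      vertex 3.15 0.66 0.00
      vertex 0.45 3.60 0.00
      vertex 11.67 6.10 0.00
    endloop
  endfacet
  facet normal 0.0000 0.0000 -1.0000
    outer loop
      vertex 7.11 0.14 0.00
      vertex 3.15 0.66 0.00
      vertex 11.67 6.10 0.00
    endloop
  endfacet
  facet normal 0.0000 0.0000 -1.0000
    outer loop
      vertex 10.48 2.29 0.00
      vertex 7.11 0.14 0.00
      vertex 11.67 6.10 0.00
    endloop
  endfacet
  facet normal 0.9068 0.3760 0.1905
    outer loop
      vertex 11.67 6.10 0.00
      vertex 10.14 9.79 0.00
      vertex 5.84 5.84 28.27
    endloop
  endfacet
  facet normal 0.4517 0.8716 0.1905
    outer loop
      vertex 10.14 9.79 0.00
      vertex 6.59 11.63 0.00
      vertex 5.84 5.84 28.27
    endloop
  endfacet
  facet normal -0.2143 0.9580 0.1905
    outer loop
      vertex 6.59 11.63 0.00
      vertex 2.70 10.76 0.00
      vertex 5.84 5.84 28.27
    endloop
  endfacet
  facet normal -0.7791 0.5972 0.1905
    outer loop
      vertex 2.70 10.76 0.00
      vertex 0.27 7.59 0.00
      vertex 5.84 5.84 28.27
    endloop
  endfacet
  facet normal -0.9807 -0.0442 0.1905
    outer loop
      vertex 0.27 7.59 0.00
      vertex 0.45 3.60 0.00
      vertex 5.84 5.84 28.27
    endloop
  endfacet
  facet normal -0.7230 -0.6640 0.1905
    outer loop
      vertex 0.45 3.60 0.00
      vertex 3.15 0.66 0.00
      vertex 5.84 5.84 28.27
    endloop
  endfacet
  facet normal -0.1278 -0.9733 0.1905
    outer loop
      vertex 3.15 0.66 0.00
      vertex 7.11 0.14 0.00
      vertex 5.84 5.84 28.27
    endloop
  endfacet
  facet normal 0.5280 -0.8276 0.1906
    outer loop
      vertex 7.11 0.14 0.00
      vertex 10.48 2.29 0.00
      vertex 5.84 5.84 28.27
    endloop
  endfacet
  facet normal 0.9370 -0.2927 0.1905
    outer loop
      vertex 10.48 2.29 0.00
      vertex 11.67 6.10 0.00
      vertex 5.84 5.84 28.27
    endloop
  endfacet
endsolid part

The G0 Z moves step by Δz≈7.07 mm. The G1 loops shrink linearly with z, so the solid tapers from its base footprint up to z≈28.3. Closing with a flat bottom cap and the tapered top and triangulating gives 16 facets — a regular 9-sided pyramid, base circumscribed radius ≈ 5.84 mm, apex at z ≈ 28.3 mm.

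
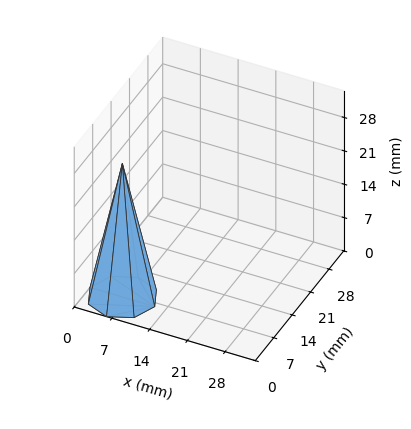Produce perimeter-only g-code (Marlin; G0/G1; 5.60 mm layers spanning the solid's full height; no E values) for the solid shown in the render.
Reading the render: the shape is a regular 8-sided pyramid, base circumscribed radius ≈ 6 mm, apex at z ≈ 28 mm (dimensions read to the nearest mm from the axis ticks). For the g-code, the solid's height is divided into equal slices at the stated Δz and each level perimeter traced with G1 moves after a G0 lift.

; perimeter-only toolpath
G21 ; units = mm
G90 ; absolute positioning
G28 ; home
; layer 1
G0 Z5.60
G0 X10.80 Y6.00
G1 X9.39 Y9.39
G1 X6.00 Y10.80
G1 X2.61 Y9.39
G1 X1.20 Y6.00
G1 X2.61 Y2.61
G1 X6.00 Y1.20
G1 X9.39 Y2.61
G1 X10.80 Y6.00
; layer 2
G0 Z11.20
G0 X9.60 Y6.00
G1 X8.54 Y8.54
G1 X6.00 Y9.60
G1 X3.46 Y8.54
G1 X2.40 Y6.00
G1 X3.46 Y3.46
G1 X6.00 Y2.40
G1 X8.54 Y3.46
G1 X9.60 Y6.00
; layer 3
G0 Z16.80
G0 X8.40 Y6.00
G1 X7.70 Y7.70
G1 X6.00 Y8.40
G1 X4.30 Y7.70
G1 X3.60 Y6.00
G1 X4.30 Y4.30
G1 X6.00 Y3.60
G1 X7.70 Y4.30
G1 X8.40 Y6.00
; layer 4
G0 Z22.40
G0 X7.20 Y6.00
G1 X6.85 Y6.85
G1 X6.00 Y7.20
G1 X5.15 Y6.85
G1 X4.80 Y6.00
G1 X5.15 Y5.15
G1 X6.00 Y4.80
G1 X6.85 Y5.15
G1 X7.20 Y6.00
M2 ; end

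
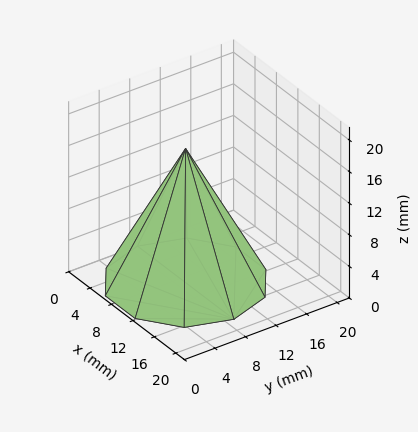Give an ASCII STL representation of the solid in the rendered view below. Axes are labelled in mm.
Reading the render: the shape is a regular 10-sided pyramid, base circumscribed radius ≈ 9 mm, apex at z ≈ 17 mm (dimensions read to the nearest mm from the axis ticks). For the STL, each face is triangulated and given an outward normal.

solid part
  facet normal 0.0000 0.0000 -1.0000
    outer loop
      vertex 11.781 17.560 0.000
      vertex 16.281 14.290 0.000
      vertex 18.000 9.000 0.000
    endloop
  endfacet
  facet normal 0.0000 0.0000 -1.0000
    outer loop
      vertex 6.219 17.560 0.000
      vertex 11.781 17.560 0.000
      vertex 18.000 9.000 0.000
    endloop
  endfacet
  facet normal 0.0000 0.0000 -1.0000
    outer loop
      vertex 1.719 14.290 0.000
      vertex 6.219 17.560 0.000
      vertex 18.000 9.000 0.000
    endloop
  endfacet
  facet normal 0.0000 0.0000 -1.0000
    outer loop
      vertex 0.000 9.000 0.000
      vertex 1.719 14.290 0.000
      vertex 18.000 9.000 0.000
    endloop
  endfacet
  facet normal 0.0000 0.0000 -1.0000
    outer loop
      vertex 1.719 3.710 0.000
      vertex 0.000 9.000 0.000
      vertex 18.000 9.000 0.000
    endloop
  endfacet
  facet normal 0.0000 0.0000 -1.0000
    outer loop
      vertex 6.219 0.440 0.000
      vertex 1.719 3.710 0.000
      vertex 18.000 9.000 0.000
    endloop
  endfacet
  facet normal 0.0000 0.0000 -1.0000
    outer loop
      vertex 11.781 0.440 0.000
      vertex 6.219 0.440 0.000
      vertex 18.000 9.000 0.000
    endloop
  endfacet
  facet normal 0.0000 0.0000 -1.0000
    outer loop
      vertex 16.281 3.710 0.000
      vertex 11.781 0.440 0.000
      vertex 18.000 9.000 0.000
    endloop
  endfacet
  facet normal 0.8495 0.2760 0.4497
    outer loop
      vertex 18.000 9.000 0.000
      vertex 16.281 14.290 0.000
      vertex 9.000 9.000 17.000
    endloop
  endfacet
  facet normal 0.5251 0.7225 0.4497
    outer loop
      vertex 16.281 14.290 0.000
      vertex 11.781 17.560 0.000
      vertex 9.000 9.000 17.000
    endloop
  endfacet
  facet normal 0.0000 0.8932 0.4497
    outer loop
      vertex 11.781 17.560 0.000
      vertex 6.219 17.560 0.000
      vertex 9.000 9.000 17.000
    endloop
  endfacet
  facet normal -0.5251 0.7225 0.4497
    outer loop
      vertex 6.219 17.560 0.000
      vertex 1.719 14.290 0.000
      vertex 9.000 9.000 17.000
    endloop
  endfacet
  facet normal -0.8495 0.2760 0.4497
    outer loop
      vertex 1.719 14.290 0.000
      vertex 0.000 9.000 0.000
      vertex 9.000 9.000 17.000
    endloop
  endfacet
  facet normal -0.8495 -0.2760 0.4497
    outer loop
      vertex 0.000 9.000 0.000
      vertex 1.719 3.710 0.000
      vertex 9.000 9.000 17.000
    endloop
  endfacet
  facet normal -0.5251 -0.7225 0.4497
    outer loop
      vertex 1.719 3.710 0.000
      vertex 6.219 0.440 0.000
      vertex 9.000 9.000 17.000
    endloop
  endfacet
  facet normal 0.0000 -0.8932 0.4497
    outer loop
      vertex 6.219 0.440 0.000
      vertex 11.781 0.440 0.000
      vertex 9.000 9.000 17.000
    endloop
  endfacet
  facet normal 0.5251 -0.7225 0.4497
    outer loop
      vertex 11.781 0.440 0.000
      vertex 16.281 3.710 0.000
      vertex 9.000 9.000 17.000
    endloop
  endfacet
  facet normal 0.8495 -0.2760 0.4497
    outer loop
      vertex 16.281 3.710 0.000
      vertex 18.000 9.000 0.000
      vertex 9.000 9.000 17.000
    endloop
  endfacet
endsolid part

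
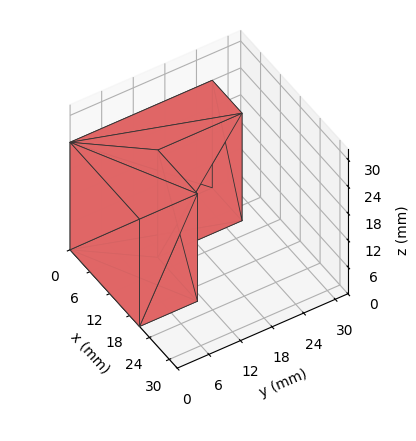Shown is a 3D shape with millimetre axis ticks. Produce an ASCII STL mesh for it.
Reading the render: the shape is an L-shaped prism: outer 21 × 27 mm, arm thicknesses ≈ 11 mm (horizontal) and 9 mm (vertical), extruded 24 mm in z (dimensions read to the nearest mm from the axis ticks). For the STL, each face is triangulated and given an outward normal.

solid part
  facet normal 0.0000 0.0000 -1.0000
    outer loop
      vertex 21.000 11.000 0.000
      vertex 21.000 0.000 0.000
      vertex 0.000 0.000 0.000
    endloop
  endfacet
  facet normal 0.0000 0.0000 -1.0000
    outer loop
      vertex 9.000 11.000 0.000
      vertex 21.000 11.000 0.000
      vertex 0.000 0.000 0.000
    endloop
  endfacet
  facet normal 0.0000 0.0000 -1.0000
    outer loop
      vertex 9.000 27.000 0.000
      vertex 9.000 11.000 0.000
      vertex 0.000 0.000 0.000
    endloop
  endfacet
  facet normal 0.0000 0.0000 -1.0000
    outer loop
      vertex 0.000 27.000 0.000
      vertex 9.000 27.000 0.000
      vertex 0.000 0.000 0.000
    endloop
  endfacet
  facet normal 0.0000 0.0000 1.0000
    outer loop
      vertex 0.000 0.000 24.000
      vertex 21.000 0.000 24.000
      vertex 21.000 11.000 24.000
    endloop
  endfacet
  facet normal 0.0000 0.0000 1.0000
    outer loop
      vertex 0.000 0.000 24.000
      vertex 21.000 11.000 24.000
      vertex 9.000 11.000 24.000
    endloop
  endfacet
  facet normal 0.0000 0.0000 1.0000
    outer loop
      vertex 0.000 0.000 24.000
      vertex 9.000 11.000 24.000
      vertex 9.000 27.000 24.000
    endloop
  endfacet
  facet normal 0.0000 0.0000 1.0000
    outer loop
      vertex 0.000 0.000 24.000
      vertex 9.000 27.000 24.000
      vertex 0.000 27.000 24.000
    endloop
  endfacet
  facet normal 0.0000 -1.0000 0.0000
    outer loop
      vertex 0.000 0.000 0.000
      vertex 21.000 0.000 0.000
      vertex 21.000 0.000 24.000
    endloop
  endfacet
  facet normal 0.0000 -1.0000 0.0000
    outer loop
      vertex 0.000 0.000 0.000
      vertex 21.000 0.000 24.000
      vertex 0.000 0.000 24.000
    endloop
  endfacet
  facet normal 1.0000 0.0000 0.0000
    outer loop
      vertex 21.000 0.000 0.000
      vertex 21.000 11.000 0.000
      vertex 21.000 11.000 24.000
    endloop
  endfacet
  facet normal 1.0000 0.0000 0.0000
    outer loop
      vertex 21.000 0.000 0.000
      vertex 21.000 11.000 24.000
      vertex 21.000 0.000 24.000
    endloop
  endfacet
  facet normal 0.0000 1.0000 0.0000
    outer loop
      vertex 21.000 11.000 0.000
      vertex 9.000 11.000 0.000
      vertex 9.000 11.000 24.000
    endloop
  endfacet
  facet normal 0.0000 1.0000 0.0000
    outer loop
      vertex 21.000 11.000 0.000
      vertex 9.000 11.000 24.000
      vertex 21.000 11.000 24.000
    endloop
  endfacet
  facet normal 1.0000 0.0000 0.0000
    outer loop
      vertex 9.000 11.000 0.000
      vertex 9.000 27.000 0.000
      vertex 9.000 27.000 24.000
    endloop
  endfacet
  facet normal 1.0000 0.0000 0.0000
    outer loop
      vertex 9.000 11.000 0.000
      vertex 9.000 27.000 24.000
      vertex 9.000 11.000 24.000
    endloop
  endfacet
  facet normal 0.0000 1.0000 0.0000
    outer loop
      vertex 9.000 27.000 0.000
      vertex 0.000 27.000 0.000
      vertex 0.000 27.000 24.000
    endloop
  endfacet
  facet normal 0.0000 1.0000 0.0000
    outer loop
      vertex 9.000 27.000 0.000
      vertex 0.000 27.000 24.000
      vertex 9.000 27.000 24.000
    endloop
  endfacet
  facet normal -1.0000 0.0000 0.0000
    outer loop
      vertex 0.000 27.000 0.000
      vertex 0.000 0.000 0.000
      vertex 0.000 0.000 24.000
    endloop
  endfacet
  facet normal -1.0000 0.0000 0.0000
    outer loop
      vertex 0.000 27.000 0.000
      vertex 0.000 0.000 24.000
      vertex 0.000 27.000 24.000
    endloop
  endfacet
endsolid part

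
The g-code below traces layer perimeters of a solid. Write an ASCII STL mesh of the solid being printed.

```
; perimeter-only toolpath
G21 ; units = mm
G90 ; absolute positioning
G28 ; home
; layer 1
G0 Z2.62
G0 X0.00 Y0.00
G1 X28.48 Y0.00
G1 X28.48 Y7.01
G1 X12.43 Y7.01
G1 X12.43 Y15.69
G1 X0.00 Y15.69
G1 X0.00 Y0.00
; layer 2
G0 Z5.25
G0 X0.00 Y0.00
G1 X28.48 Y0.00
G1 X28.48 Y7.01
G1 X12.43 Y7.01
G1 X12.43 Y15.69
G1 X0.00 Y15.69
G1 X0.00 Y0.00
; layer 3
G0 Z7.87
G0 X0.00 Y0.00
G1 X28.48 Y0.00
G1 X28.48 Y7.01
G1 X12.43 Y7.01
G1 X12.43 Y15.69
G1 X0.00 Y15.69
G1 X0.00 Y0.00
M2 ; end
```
solid part
  facet normal 0.0000 0.0000 -1.0000
    outer loop
      vertex 28.48 7.01 0.00
      vertex 28.48 0.00 0.00
      vertex 0.00 0.00 0.00
    endloop
  endfacet
  facet normal 0.0000 0.0000 -1.0000
    outer loop
      vertex 12.43 7.01 0.00
      vertex 28.48 7.01 0.00
      vertex 0.00 0.00 0.00
    endloop
  endfacet
  facet normal 0.0000 0.0000 -1.0000
    outer loop
      vertex 12.43 15.69 0.00
      vertex 12.43 7.01 0.00
      vertex 0.00 0.00 0.00
    endloop
  endfacet
  facet normal 0.0000 0.0000 -1.0000
    outer loop
      vertex 0.00 15.69 0.00
      vertex 12.43 15.69 0.00
      vertex 0.00 0.00 0.00
    endloop
  endfacet
  facet normal 0.0000 0.0000 1.0000
    outer loop
      vertex 0.00 0.00 7.87
      vertex 28.48 0.00 7.87
      vertex 28.48 7.01 7.87
    endloop
  endfacet
  facet normal 0.0000 0.0000 1.0000
    outer loop
      vertex 0.00 0.00 7.87
      vertex 28.48 7.01 7.87
      vertex 12.43 7.01 7.87
    endloop
  endfacet
  facet normal 0.0000 0.0000 1.0000
    outer loop
      vertex 0.00 0.00 7.87
      vertex 12.43 7.01 7.87
      vertex 12.43 15.69 7.87
    endloop
  endfacet
  facet normal 0.0000 0.0000 1.0000
    outer loop
      vertex 0.00 0.00 7.87
      vertex 12.43 15.69 7.87
      vertex 0.00 15.69 7.87
    endloop
  endfacet
  facet normal 0.0000 -1.0000 0.0000
    outer loop
      vertex 0.00 0.00 0.00
      vertex 28.48 0.00 0.00
      vertex 28.48 0.00 7.87
    endloop
  endfacet
  facet normal 0.0000 -1.0000 0.0000
    outer loop
      vertex 0.00 0.00 0.00
      vertex 28.48 0.00 7.87
      vertex 0.00 0.00 7.87
    endloop
  endfacet
  facet normal 1.0000 0.0000 0.0000
    outer loop
      vertex 28.48 0.00 0.00
      vertex 28.48 7.01 0.00
      vertex 28.48 7.01 7.87
    endloop
  endfacet
  facet normal 1.0000 0.0000 0.0000
    outer loop
      vertex 28.48 0.00 0.00
      vertex 28.48 7.01 7.87
      vertex 28.48 0.00 7.87
    endloop
  endfacet
  facet normal 0.0000 1.0000 0.0000
    outer loop
      vertex 28.48 7.01 0.00
      vertex 12.43 7.01 0.00
      vertex 12.43 7.01 7.87
    endloop
  endfacet
  facet normal 0.0000 1.0000 0.0000
    outer loop
      vertex 28.48 7.01 0.00
      vertex 12.43 7.01 7.87
      vertex 28.48 7.01 7.87
    endloop
  endfacet
  facet normal 1.0000 0.0000 0.0000
    outer loop
      vertex 12.43 7.01 0.00
      vertex 12.43 15.69 0.00
      vertex 12.43 15.69 7.87
    endloop
  endfacet
  facet normal 1.0000 0.0000 0.0000
    outer loop
      vertex 12.43 7.01 0.00
      vertex 12.43 15.69 7.87
      vertex 12.43 7.01 7.87
    endloop
  endfacet
  facet normal 0.0000 1.0000 0.0000
    outer loop
      vertex 12.43 15.69 0.00
      vertex 0.00 15.69 0.00
      vertex 0.00 15.69 7.87
    endloop
  endfacet
  facet normal 0.0000 1.0000 0.0000
    outer loop
      vertex 12.43 15.69 0.00
      vertex 0.00 15.69 7.87
      vertex 12.43 15.69 7.87
    endloop
  endfacet
  facet normal -1.0000 0.0000 0.0000
    outer loop
      vertex 0.00 15.69 0.00
      vertex 0.00 0.00 0.00
      vertex 0.00 0.00 7.87
    endloop
  endfacet
  facet normal -1.0000 0.0000 0.0000
    outer loop
      vertex 0.00 15.69 0.00
      vertex 0.00 0.00 7.87
      vertex 0.00 15.69 7.87
    endloop
  endfacet
endsolid part

The G0 Z moves step by Δz≈2.62 mm. Every layer's G1 loop is the same polygon, so the solid is a straight extrusion of it from z=0 to z≈7.87. Closing with flat bottom and top caps and triangulating gives 20 facets — an L-shaped prism: outer 28.5 × 15.7 mm, arm thicknesses ≈ 7.01 mm (horizontal) and 12.4 mm (vertical), extruded 7.87 mm in z.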